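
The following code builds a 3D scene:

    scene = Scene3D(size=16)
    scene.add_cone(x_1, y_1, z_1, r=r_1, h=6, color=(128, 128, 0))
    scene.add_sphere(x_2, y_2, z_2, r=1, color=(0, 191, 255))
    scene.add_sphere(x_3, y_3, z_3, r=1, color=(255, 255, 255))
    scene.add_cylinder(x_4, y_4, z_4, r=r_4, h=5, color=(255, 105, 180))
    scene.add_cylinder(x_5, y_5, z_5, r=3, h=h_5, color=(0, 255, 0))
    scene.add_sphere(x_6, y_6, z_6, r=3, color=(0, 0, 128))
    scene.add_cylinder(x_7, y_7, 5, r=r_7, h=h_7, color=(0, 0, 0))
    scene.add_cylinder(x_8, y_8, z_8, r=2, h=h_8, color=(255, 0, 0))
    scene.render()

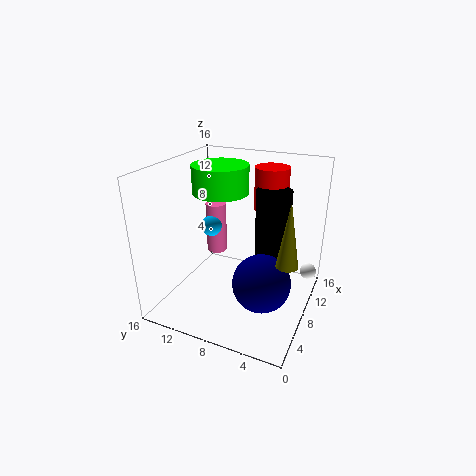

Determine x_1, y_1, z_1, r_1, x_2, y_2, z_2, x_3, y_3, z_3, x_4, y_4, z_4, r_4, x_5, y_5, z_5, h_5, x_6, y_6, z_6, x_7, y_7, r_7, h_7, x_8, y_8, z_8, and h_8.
x_1 = 3, y_1 = 1, z_1 = 9, r_1 = 1, x_2 = 4, y_2 = 9, z_2 = 11, x_3 = 14, y_3 = 1, z_3 = 2, x_4 = 5, y_4 = 9, z_4 = 8, r_4 = 1, x_5 = 8, y_5 = 10, z_5 = 13, h_5 = 3, x_6 = 5, y_6 = 4, z_6 = 5, x_7 = 11, y_7 = 5, r_7 = 2, h_7 = 8, x_8 = 13, y_8 = 6, z_8 = 10, h_8 = 5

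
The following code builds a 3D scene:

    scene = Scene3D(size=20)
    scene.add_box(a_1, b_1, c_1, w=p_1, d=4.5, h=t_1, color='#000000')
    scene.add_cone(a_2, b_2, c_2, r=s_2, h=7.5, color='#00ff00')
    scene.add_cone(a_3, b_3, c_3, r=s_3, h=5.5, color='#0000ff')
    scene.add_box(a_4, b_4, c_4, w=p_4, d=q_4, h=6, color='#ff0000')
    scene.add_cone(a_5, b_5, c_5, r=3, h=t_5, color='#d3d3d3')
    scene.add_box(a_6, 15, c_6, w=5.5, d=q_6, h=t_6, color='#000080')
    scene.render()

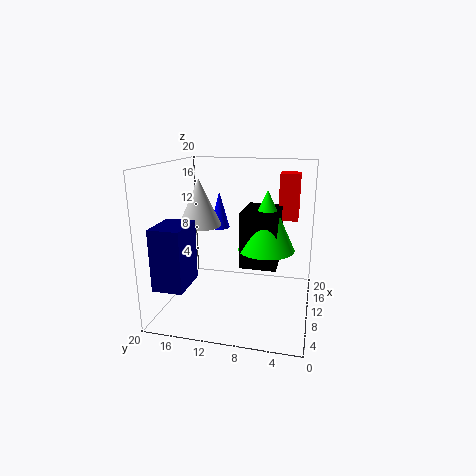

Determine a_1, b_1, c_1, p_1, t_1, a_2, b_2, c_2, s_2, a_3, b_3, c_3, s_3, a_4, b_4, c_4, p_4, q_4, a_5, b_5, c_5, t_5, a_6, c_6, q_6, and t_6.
a_1 = 4.5, b_1 = 4, c_1 = 8, p_1 = 6, t_1 = 7, a_2 = 6.5, b_2 = 5.5, c_2 = 10, s_2 = 3.5, a_3 = 14.5, b_3 = 14, c_3 = 10, s_3 = 1.5, a_4 = 9.5, b_4 = 2, c_4 = 13, p_4 = 3, q_4 = 2.5, a_5 = 10, b_5 = 15.5, c_5 = 11.5, t_5 = 6.5, a_6 = 1.5, c_6 = 5, q_6 = 4, t_6 = 8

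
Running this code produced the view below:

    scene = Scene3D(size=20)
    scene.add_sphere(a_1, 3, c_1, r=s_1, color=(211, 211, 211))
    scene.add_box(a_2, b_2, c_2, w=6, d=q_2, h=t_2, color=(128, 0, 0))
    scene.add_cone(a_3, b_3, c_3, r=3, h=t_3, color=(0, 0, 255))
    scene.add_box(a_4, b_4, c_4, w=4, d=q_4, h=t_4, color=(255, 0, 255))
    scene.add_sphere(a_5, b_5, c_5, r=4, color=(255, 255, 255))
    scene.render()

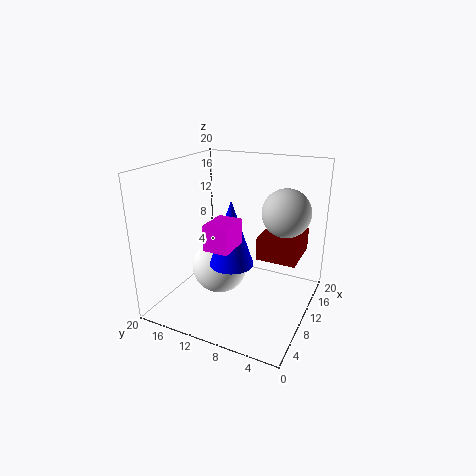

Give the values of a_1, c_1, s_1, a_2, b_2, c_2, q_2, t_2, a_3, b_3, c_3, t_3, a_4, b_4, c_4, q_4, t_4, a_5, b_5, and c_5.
a_1 = 9; c_1 = 15; s_1 = 3; a_2 = 7; b_2 = 1; c_2 = 9; q_2 = 5; t_2 = 3; a_3 = 8; b_3 = 10; c_3 = 7; t_3 = 9; a_4 = 1; b_4 = 7; c_4 = 12; q_4 = 3; t_4 = 3; a_5 = 10; b_5 = 13; c_5 = 5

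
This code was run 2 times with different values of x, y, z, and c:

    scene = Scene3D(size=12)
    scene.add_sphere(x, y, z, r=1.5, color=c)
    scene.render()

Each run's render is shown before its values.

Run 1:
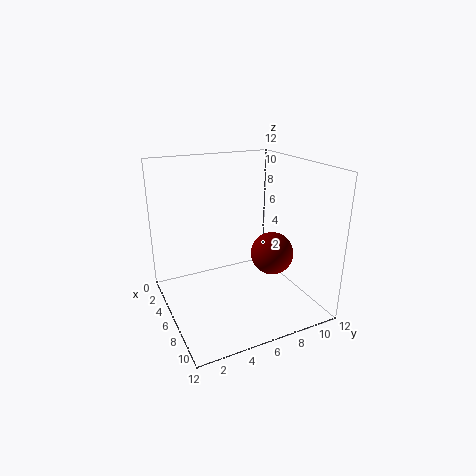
x = 10.5
y = 6.5
z = 6.5
c = 'maroon'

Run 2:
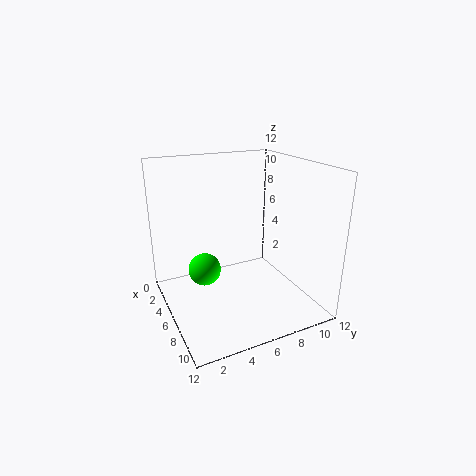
x = 3
y = 4
z = 2
c = 'lime'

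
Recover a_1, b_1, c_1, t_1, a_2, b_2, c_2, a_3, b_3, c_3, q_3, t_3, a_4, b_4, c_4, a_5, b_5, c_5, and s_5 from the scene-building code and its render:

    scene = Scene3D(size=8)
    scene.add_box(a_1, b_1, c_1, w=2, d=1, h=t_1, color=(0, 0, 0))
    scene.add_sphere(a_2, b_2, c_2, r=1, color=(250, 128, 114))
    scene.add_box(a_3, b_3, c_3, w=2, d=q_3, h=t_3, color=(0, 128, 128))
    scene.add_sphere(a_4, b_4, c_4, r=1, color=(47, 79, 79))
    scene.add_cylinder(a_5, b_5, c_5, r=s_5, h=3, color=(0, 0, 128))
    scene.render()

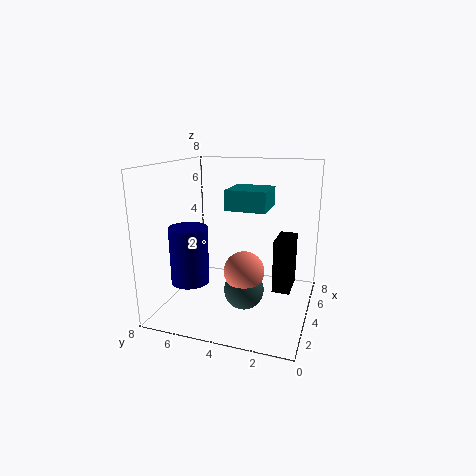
a_1 = 4; b_1 = 1; c_1 = 1; t_1 = 3; a_2 = 2; b_2 = 3; c_2 = 3; a_3 = 2; b_3 = 2; c_3 = 6; q_3 = 2; t_3 = 1; a_4 = 2; b_4 = 3; c_4 = 2; a_5 = 2; b_5 = 6; c_5 = 2; s_5 = 1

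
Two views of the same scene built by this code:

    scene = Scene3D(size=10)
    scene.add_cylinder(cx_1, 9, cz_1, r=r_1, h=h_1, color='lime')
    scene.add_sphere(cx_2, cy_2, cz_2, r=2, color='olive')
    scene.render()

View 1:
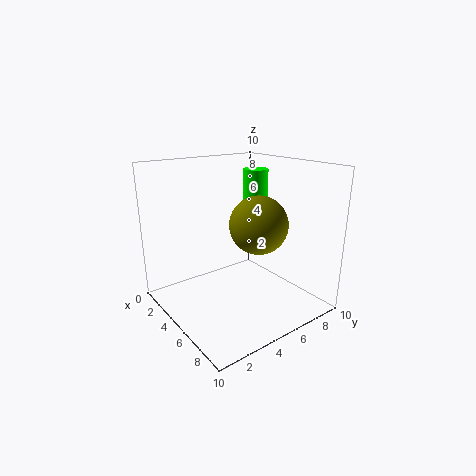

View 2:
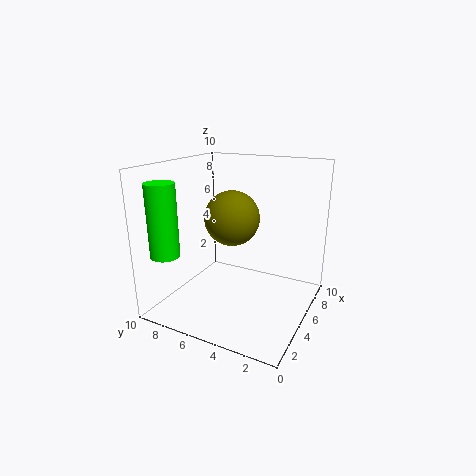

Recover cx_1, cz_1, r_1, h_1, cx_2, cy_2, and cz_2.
cx_1 = 2
cz_1 = 4
r_1 = 1
h_1 = 5
cx_2 = 6
cy_2 = 6
cz_2 = 6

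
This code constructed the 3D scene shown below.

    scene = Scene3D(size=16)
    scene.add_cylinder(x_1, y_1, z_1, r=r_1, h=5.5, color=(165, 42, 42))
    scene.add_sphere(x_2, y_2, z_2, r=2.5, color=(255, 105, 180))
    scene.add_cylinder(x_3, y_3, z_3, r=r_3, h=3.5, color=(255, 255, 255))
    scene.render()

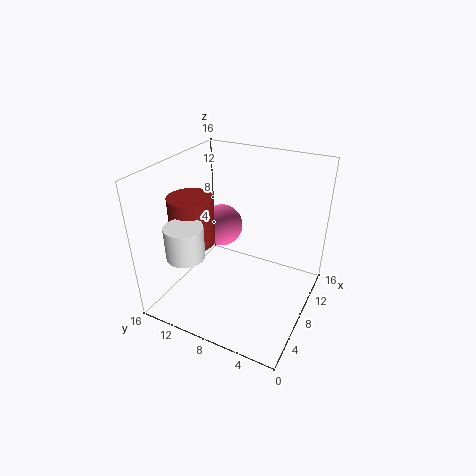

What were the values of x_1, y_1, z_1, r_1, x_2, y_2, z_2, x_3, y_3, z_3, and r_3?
x_1 = 6.5; y_1 = 13; z_1 = 7; r_1 = 2.5; x_2 = 10.5; y_2 = 11.5; z_2 = 7.5; x_3 = 3; y_3 = 11.5; z_3 = 7.5; r_3 = 2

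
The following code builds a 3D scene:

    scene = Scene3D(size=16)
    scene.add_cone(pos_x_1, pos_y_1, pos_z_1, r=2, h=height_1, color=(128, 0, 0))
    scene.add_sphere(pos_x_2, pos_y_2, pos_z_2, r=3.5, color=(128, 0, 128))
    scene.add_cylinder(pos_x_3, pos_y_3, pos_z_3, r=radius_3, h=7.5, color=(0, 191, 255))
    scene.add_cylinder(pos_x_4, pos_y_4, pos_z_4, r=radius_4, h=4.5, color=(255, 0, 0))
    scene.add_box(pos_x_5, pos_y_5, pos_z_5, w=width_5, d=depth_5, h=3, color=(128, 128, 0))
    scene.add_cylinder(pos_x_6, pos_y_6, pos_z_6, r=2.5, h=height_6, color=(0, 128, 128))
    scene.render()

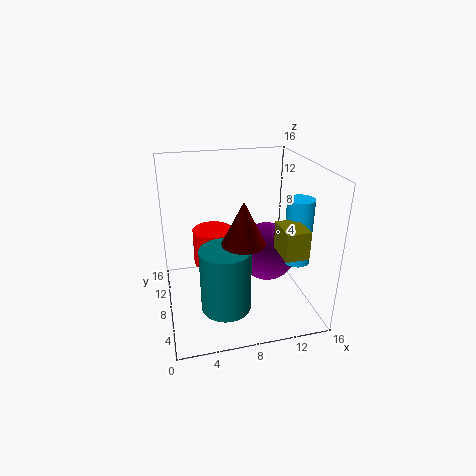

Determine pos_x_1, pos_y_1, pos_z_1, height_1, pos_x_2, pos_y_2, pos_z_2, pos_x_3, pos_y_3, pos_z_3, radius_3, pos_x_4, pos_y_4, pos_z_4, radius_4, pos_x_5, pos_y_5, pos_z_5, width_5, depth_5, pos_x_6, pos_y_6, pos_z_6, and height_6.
pos_x_1 = 7; pos_y_1 = 2; pos_z_1 = 10.5; height_1 = 4; pos_x_2 = 12; pos_y_2 = 9.5; pos_z_2 = 5; pos_x_3 = 14.5; pos_y_3 = 6.5; pos_z_3 = 5; radius_3 = 1.5; pos_x_4 = 6; pos_y_4 = 13; pos_z_4 = 2.5; radius_4 = 2.5; pos_x_5 = 11.5; pos_y_5 = 2.5; pos_z_5 = 7.5; width_5 = 2.5; depth_5 = 3.5; pos_x_6 = 5.5; pos_y_6 = 3; pos_z_6 = 3; height_6 = 6.5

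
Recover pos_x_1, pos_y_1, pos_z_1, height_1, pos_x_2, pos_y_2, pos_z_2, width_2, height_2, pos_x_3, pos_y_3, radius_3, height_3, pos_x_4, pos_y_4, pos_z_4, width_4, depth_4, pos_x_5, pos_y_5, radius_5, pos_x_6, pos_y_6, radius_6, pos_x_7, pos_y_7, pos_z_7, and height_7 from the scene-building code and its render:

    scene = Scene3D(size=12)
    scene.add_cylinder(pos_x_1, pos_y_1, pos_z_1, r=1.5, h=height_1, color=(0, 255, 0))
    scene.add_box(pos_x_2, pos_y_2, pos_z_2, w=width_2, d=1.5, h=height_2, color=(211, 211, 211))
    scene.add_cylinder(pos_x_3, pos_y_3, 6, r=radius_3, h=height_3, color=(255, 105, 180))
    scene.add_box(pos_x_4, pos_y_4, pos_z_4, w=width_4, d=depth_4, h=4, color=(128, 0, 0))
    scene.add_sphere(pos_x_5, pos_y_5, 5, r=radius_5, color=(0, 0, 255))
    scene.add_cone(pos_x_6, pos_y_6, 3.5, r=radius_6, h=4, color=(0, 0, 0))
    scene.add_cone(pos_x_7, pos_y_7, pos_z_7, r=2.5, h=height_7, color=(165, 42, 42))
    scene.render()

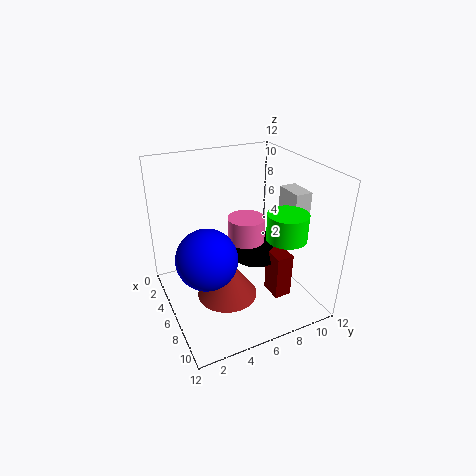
pos_x_1 = 10, pos_y_1 = 8, pos_z_1 = 7.5, height_1 = 2, pos_x_2 = 5, pos_y_2 = 10.5, pos_z_2 = 5.5, width_2 = 2.5, height_2 = 4, pos_x_3 = 6.5, pos_y_3 = 6.5, radius_3 = 1.5, height_3 = 2, pos_x_4 = 6.5, pos_y_4 = 8.5, pos_z_4 = 0.5, width_4 = 2, depth_4 = 1.5, pos_x_5 = 6.5, pos_y_5 = 3, radius_5 = 2.5, pos_x_6 = 5.5, pos_y_6 = 8, radius_6 = 2, pos_x_7 = 7, pos_y_7 = 4.5, pos_z_7 = 1.5, height_7 = 3.5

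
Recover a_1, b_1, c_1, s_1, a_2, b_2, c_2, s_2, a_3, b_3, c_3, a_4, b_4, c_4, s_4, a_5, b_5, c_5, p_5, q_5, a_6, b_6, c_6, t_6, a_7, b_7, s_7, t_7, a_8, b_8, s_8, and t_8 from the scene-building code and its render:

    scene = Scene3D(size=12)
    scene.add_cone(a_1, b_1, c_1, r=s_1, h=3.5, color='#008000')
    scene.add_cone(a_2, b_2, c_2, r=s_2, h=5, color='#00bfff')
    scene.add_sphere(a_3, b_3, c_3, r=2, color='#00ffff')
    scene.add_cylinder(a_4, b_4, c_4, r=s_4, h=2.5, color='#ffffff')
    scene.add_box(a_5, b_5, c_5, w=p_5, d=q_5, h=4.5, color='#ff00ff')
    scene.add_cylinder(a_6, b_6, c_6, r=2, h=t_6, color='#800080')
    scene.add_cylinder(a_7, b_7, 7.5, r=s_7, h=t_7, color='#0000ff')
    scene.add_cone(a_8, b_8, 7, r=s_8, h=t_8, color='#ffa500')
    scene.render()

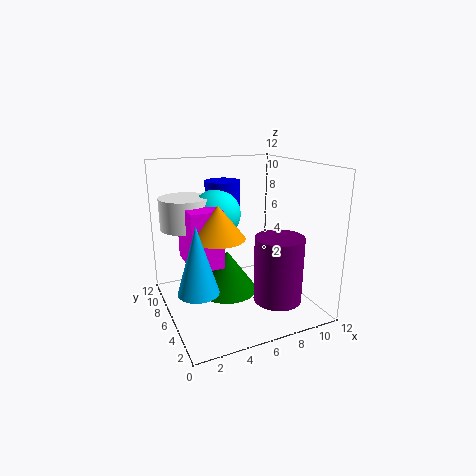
a_1 = 5, b_1 = 6, c_1 = 1.5, s_1 = 2.5, a_2 = 1.5, b_2 = 3, c_2 = 3.5, s_2 = 1.5, a_3 = 4.5, b_3 = 7, c_3 = 8, a_4 = 2, b_4 = 7.5, c_4 = 7, s_4 = 2, a_5 = 1.5, b_5 = 4, c_5 = 4.5, p_5 = 2.5, q_5 = 4, a_6 = 8.5, b_6 = 3.5, c_6 = 1, t_6 = 5.5, a_7 = 5.5, b_7 = 8, s_7 = 1.5, t_7 = 3, a_8 = 3.5, b_8 = 4, s_8 = 2, t_8 = 2.5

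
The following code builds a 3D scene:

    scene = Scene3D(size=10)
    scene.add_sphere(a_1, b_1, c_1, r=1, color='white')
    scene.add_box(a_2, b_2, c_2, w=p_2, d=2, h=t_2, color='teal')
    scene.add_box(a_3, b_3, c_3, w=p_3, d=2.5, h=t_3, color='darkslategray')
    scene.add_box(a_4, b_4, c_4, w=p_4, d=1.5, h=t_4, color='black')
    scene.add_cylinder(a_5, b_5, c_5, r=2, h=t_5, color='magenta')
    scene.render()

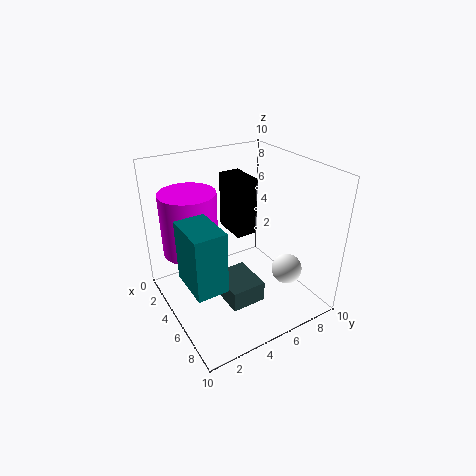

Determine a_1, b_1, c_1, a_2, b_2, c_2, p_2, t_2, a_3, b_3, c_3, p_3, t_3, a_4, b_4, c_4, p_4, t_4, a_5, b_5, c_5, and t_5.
a_1 = 8
b_1 = 7
c_1 = 3.5
a_2 = 5
b_2 = 0.5
c_2 = 3.5
p_2 = 3
t_2 = 4
a_3 = 4
b_3 = 3.5
c_3 = 0.5
p_3 = 3
t_3 = 1.5
a_4 = 2.5
b_4 = 5
c_4 = 5
p_4 = 2.5
t_4 = 4
a_5 = 2.5
b_5 = 2.5
c_5 = 3.5
t_5 = 4.5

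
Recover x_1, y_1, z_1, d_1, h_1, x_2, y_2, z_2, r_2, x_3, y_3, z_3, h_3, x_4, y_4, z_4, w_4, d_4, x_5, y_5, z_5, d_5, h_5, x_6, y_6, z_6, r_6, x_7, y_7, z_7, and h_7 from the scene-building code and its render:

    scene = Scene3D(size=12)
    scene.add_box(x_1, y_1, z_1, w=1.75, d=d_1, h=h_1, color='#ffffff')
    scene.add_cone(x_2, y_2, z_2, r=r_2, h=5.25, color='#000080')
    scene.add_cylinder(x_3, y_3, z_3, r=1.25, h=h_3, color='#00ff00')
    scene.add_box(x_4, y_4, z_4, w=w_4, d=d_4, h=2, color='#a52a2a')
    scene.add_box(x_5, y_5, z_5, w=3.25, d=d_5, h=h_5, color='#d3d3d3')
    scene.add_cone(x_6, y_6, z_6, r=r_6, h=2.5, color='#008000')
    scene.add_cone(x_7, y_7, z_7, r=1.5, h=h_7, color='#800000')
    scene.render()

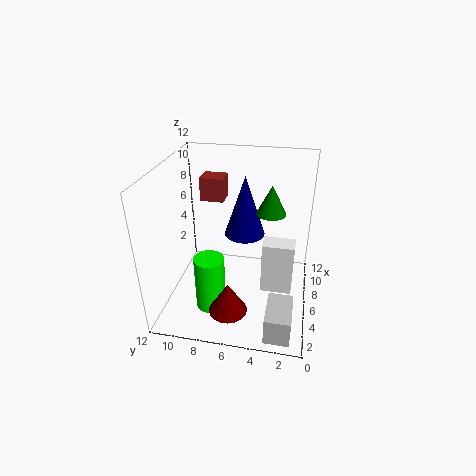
x_1 = 6.25
y_1 = 1.25
z_1 = 0.5
d_1 = 2.75
h_1 = 4.75
x_2 = 7.75
y_2 = 5.75
z_2 = 5.5
r_2 = 1.75
x_3 = 4
y_3 = 8
z_3 = 0.25
h_3 = 4.75
x_4 = 7.25
y_4 = 7.5
z_4 = 8.5
w_4 = 1.75
d_4 = 2
x_5 = 0.5
y_5 = 1
z_5 = 0.25
d_5 = 2
h_5 = 2.25
x_6 = 7.5
y_6 = 3.5
z_6 = 7.75
r_6 = 1.25
x_7 = 2
y_7 = 6
z_7 = 1.75
h_7 = 2.5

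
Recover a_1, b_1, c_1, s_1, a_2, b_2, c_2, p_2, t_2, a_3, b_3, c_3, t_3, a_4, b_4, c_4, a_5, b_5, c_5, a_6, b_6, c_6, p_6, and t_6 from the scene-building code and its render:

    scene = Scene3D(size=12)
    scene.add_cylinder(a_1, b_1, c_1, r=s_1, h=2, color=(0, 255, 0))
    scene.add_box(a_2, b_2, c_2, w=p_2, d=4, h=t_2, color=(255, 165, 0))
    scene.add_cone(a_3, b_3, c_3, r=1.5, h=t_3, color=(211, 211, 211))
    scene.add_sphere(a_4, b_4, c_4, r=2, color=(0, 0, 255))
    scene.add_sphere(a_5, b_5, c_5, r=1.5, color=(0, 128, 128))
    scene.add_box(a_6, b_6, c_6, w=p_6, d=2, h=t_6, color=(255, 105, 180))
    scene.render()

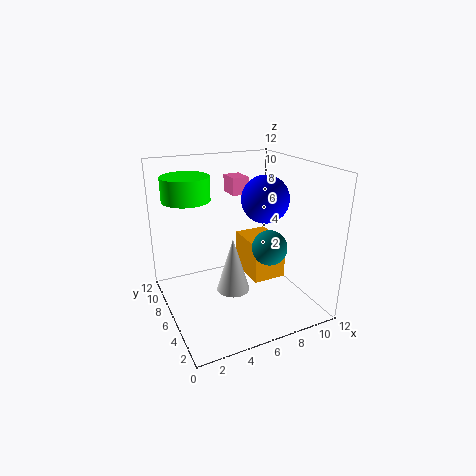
a_1 = 2.5
b_1 = 8.5
c_1 = 9
s_1 = 2
a_2 = 7.5
b_2 = 5.5
c_2 = 1.5
p_2 = 3
t_2 = 3.5
a_3 = 6
b_3 = 7
c_3 = 0.5
t_3 = 5
a_4 = 8.5
b_4 = 6
c_4 = 9
a_5 = 8.5
b_5 = 5
c_5 = 5
a_6 = 6.5
b_6 = 8
c_6 = 9
p_6 = 1.5
t_6 = 1.5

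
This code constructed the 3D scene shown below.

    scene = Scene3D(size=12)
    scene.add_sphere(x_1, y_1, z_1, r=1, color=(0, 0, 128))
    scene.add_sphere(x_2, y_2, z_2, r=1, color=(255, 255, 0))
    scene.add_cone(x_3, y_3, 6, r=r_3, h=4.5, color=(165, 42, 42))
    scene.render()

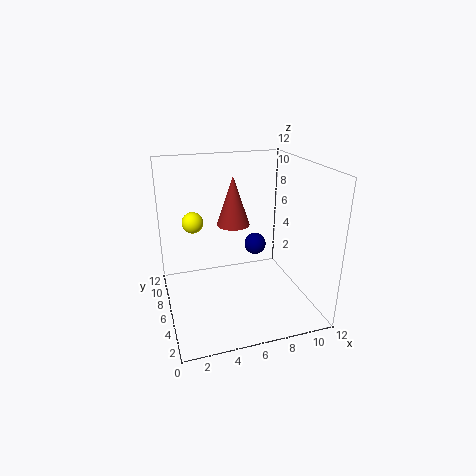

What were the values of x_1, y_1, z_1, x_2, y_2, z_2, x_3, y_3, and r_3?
x_1 = 8.5; y_1 = 8.5; z_1 = 4; x_2 = 3; y_2 = 10.5; z_2 = 6; x_3 = 6.5; y_3 = 9; r_3 = 1.5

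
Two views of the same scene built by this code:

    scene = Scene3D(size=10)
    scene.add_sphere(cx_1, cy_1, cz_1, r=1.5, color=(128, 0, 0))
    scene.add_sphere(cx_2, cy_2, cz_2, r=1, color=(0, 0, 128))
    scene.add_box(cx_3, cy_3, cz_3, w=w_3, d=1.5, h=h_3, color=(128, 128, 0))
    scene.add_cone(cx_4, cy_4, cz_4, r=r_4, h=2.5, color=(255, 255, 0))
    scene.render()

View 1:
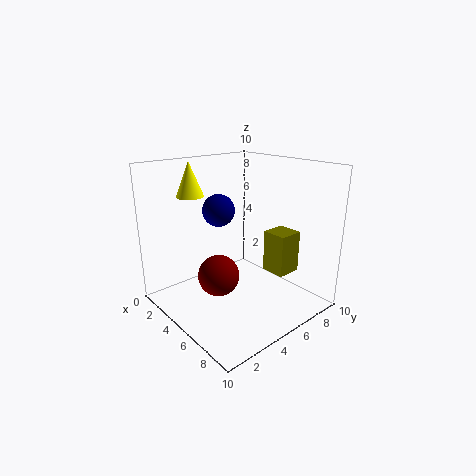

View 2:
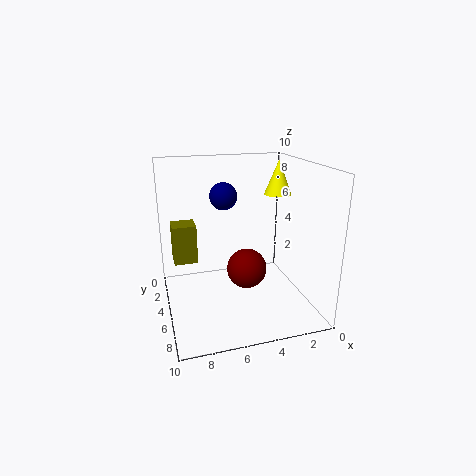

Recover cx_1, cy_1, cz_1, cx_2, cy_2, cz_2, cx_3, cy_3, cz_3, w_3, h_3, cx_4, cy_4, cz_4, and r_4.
cx_1 = 4; cy_1 = 4; cz_1 = 2; cx_2 = 5.5; cy_2 = 3; cz_2 = 7.5; cx_3 = 8; cy_3 = 4.5; cz_3 = 4; w_3 = 1.5; h_3 = 2.5; cx_4 = 1.5; cy_4 = 3.5; cz_4 = 7.5; r_4 = 1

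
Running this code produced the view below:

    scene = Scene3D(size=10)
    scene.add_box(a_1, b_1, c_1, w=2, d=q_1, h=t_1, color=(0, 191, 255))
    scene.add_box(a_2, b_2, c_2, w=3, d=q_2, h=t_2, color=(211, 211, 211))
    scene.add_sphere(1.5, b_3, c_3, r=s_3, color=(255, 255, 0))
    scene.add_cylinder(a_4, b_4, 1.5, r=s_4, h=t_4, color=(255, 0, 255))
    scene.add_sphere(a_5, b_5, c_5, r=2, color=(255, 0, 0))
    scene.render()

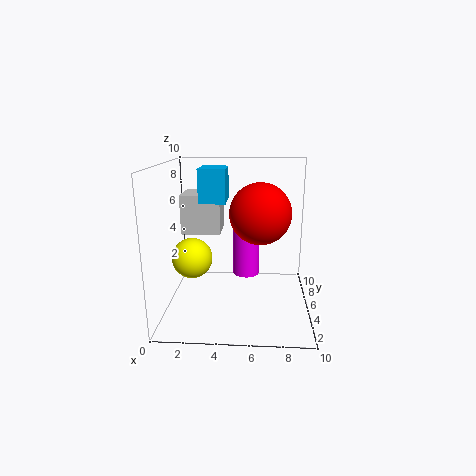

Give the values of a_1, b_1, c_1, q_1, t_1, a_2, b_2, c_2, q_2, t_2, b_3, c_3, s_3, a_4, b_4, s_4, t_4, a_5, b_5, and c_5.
a_1 = 2
b_1 = 6.5
c_1 = 7
q_1 = 2.5
t_1 = 2.5
a_2 = 0.5
b_2 = 7
c_2 = 4.5
q_2 = 3
t_2 = 3
b_3 = 6
c_3 = 3
s_3 = 1.5
a_4 = 5.5
b_4 = 7
s_4 = 1
t_4 = 4.5
a_5 = 6.5
b_5 = 4
c_5 = 7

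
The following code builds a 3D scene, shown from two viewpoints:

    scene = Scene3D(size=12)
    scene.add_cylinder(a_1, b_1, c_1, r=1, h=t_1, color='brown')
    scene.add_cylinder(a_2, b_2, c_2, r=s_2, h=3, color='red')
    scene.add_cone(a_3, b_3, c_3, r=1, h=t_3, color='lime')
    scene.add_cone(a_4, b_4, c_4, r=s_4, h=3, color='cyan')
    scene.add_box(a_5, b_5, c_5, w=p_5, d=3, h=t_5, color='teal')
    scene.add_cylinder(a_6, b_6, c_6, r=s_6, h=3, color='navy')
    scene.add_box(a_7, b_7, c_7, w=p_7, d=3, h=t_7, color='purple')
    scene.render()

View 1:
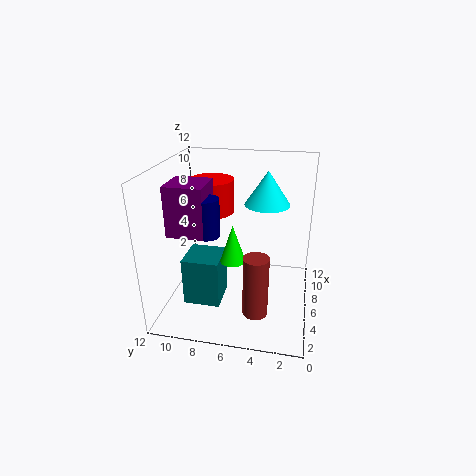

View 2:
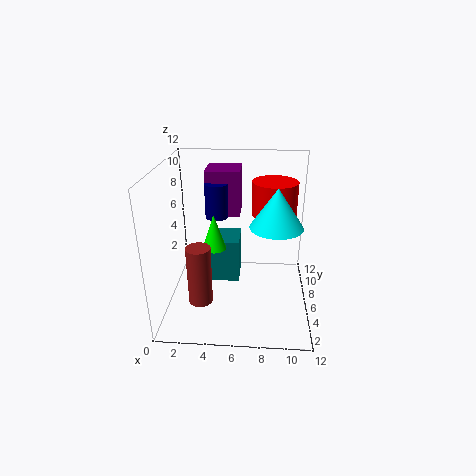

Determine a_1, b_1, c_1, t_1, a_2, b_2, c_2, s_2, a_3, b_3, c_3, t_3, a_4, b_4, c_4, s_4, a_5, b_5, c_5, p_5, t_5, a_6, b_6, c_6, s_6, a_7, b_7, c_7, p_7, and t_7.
a_1 = 3; b_1 = 4; c_1 = 1; t_1 = 5; a_2 = 9; b_2 = 9; c_2 = 7; s_2 = 2; a_3 = 4; b_3 = 6; c_3 = 5; t_3 = 3; a_4 = 9; b_4 = 4; c_4 = 8; s_4 = 2; a_5 = 3; b_5 = 7; c_5 = 1; p_5 = 3; t_5 = 4; a_6 = 4; b_6 = 8; c_6 = 7; s_6 = 1; a_7 = 3; b_7 = 8; c_7 = 7; p_7 = 3; t_7 = 4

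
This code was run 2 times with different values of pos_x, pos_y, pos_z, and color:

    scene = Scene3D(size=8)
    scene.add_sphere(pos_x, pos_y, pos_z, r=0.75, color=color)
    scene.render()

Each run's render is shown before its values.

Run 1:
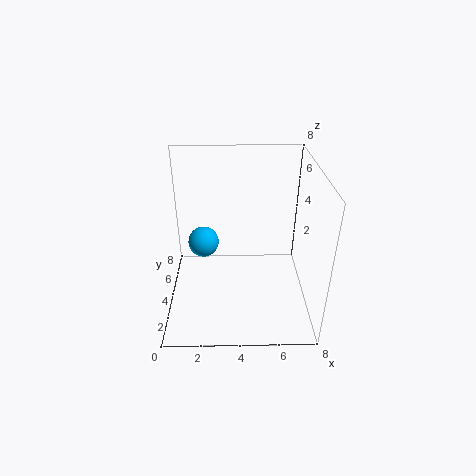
pos_x = 2.25; pos_y = 2.5; pos_z = 4.75; color = 'deepskyblue'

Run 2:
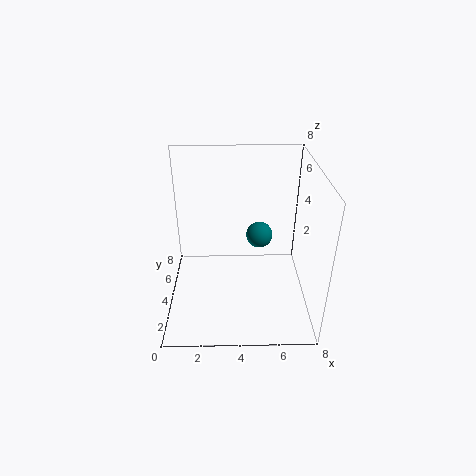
pos_x = 5.25; pos_y = 4.75; pos_z = 3.75; color = 'teal'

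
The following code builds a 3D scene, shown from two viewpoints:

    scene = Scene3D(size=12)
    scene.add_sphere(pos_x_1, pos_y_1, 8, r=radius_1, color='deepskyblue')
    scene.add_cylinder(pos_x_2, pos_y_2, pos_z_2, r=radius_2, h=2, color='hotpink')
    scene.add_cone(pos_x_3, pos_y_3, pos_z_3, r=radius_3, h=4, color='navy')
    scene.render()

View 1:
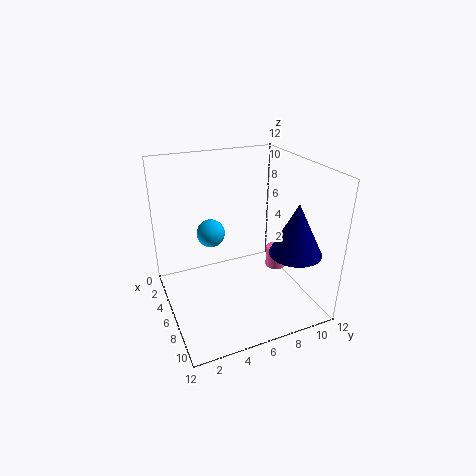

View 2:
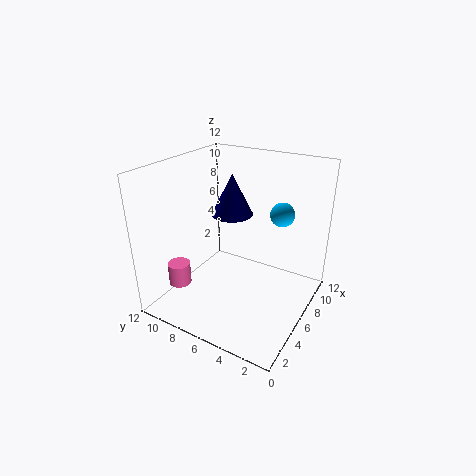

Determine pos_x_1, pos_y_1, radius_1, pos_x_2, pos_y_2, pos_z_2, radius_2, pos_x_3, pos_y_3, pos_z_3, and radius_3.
pos_x_1 = 8; pos_y_1 = 3; radius_1 = 1; pos_x_2 = 4; pos_y_2 = 11; pos_z_2 = 1; radius_2 = 1; pos_x_3 = 10; pos_y_3 = 9; pos_z_3 = 6; radius_3 = 2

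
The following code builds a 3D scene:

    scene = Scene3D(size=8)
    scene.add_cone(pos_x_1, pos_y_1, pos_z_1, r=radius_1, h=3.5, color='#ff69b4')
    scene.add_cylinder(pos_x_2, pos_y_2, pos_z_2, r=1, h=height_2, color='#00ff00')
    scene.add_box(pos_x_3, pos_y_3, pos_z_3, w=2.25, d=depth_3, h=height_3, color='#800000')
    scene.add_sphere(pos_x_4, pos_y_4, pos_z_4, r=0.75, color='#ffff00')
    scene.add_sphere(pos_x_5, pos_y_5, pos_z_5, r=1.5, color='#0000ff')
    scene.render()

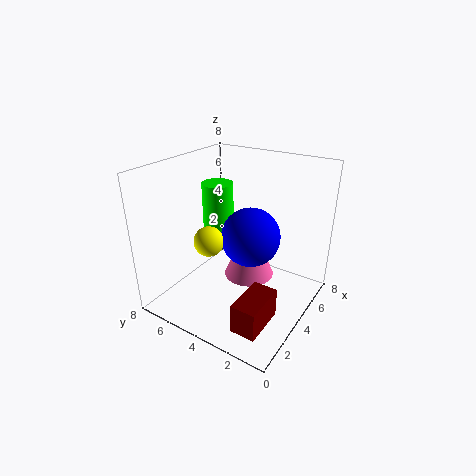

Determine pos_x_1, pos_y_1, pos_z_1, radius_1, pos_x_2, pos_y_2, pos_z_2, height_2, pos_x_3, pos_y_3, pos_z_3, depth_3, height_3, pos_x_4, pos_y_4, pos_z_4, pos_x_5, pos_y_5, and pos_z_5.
pos_x_1 = 5.25; pos_y_1 = 4; pos_z_1 = 1; radius_1 = 1.5; pos_x_2 = 6.25; pos_y_2 = 7; pos_z_2 = 2; height_2 = 4; pos_x_3 = 0.25; pos_y_3 = 0.75; pos_z_3 = 1.25; depth_3 = 1.25; height_3 = 1.5; pos_x_4 = 1.75; pos_y_4 = 4.25; pos_z_4 = 4.75; pos_x_5 = 3.25; pos_y_5 = 2.75; pos_z_5 = 4.75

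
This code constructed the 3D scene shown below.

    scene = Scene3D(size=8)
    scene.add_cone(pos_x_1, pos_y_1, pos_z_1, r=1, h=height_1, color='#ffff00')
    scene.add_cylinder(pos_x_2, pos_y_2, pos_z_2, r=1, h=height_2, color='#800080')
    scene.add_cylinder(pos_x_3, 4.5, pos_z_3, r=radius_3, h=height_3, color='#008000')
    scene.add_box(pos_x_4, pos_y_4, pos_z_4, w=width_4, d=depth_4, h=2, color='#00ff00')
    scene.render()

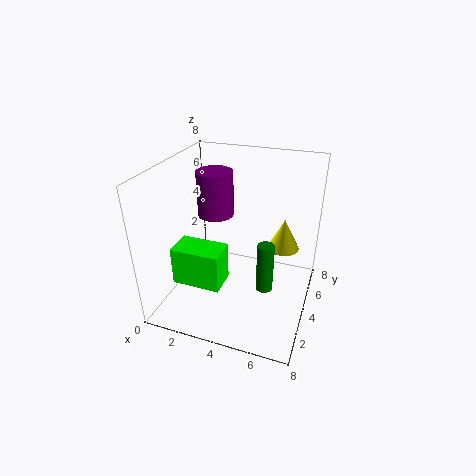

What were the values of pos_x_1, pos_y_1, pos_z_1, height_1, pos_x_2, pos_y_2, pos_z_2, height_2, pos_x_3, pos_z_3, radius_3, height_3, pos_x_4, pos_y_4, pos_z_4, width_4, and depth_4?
pos_x_1 = 6, pos_y_1 = 7, pos_z_1 = 2, height_1 = 2, pos_x_2 = 2.5, pos_y_2 = 4.5, pos_z_2 = 5, height_2 = 2.5, pos_x_3 = 5.5, pos_z_3 = 0.5, radius_3 = 0.5, height_3 = 3, pos_x_4 = 1.5, pos_y_4 = 1, pos_z_4 = 2.5, width_4 = 2.5, depth_4 = 1.5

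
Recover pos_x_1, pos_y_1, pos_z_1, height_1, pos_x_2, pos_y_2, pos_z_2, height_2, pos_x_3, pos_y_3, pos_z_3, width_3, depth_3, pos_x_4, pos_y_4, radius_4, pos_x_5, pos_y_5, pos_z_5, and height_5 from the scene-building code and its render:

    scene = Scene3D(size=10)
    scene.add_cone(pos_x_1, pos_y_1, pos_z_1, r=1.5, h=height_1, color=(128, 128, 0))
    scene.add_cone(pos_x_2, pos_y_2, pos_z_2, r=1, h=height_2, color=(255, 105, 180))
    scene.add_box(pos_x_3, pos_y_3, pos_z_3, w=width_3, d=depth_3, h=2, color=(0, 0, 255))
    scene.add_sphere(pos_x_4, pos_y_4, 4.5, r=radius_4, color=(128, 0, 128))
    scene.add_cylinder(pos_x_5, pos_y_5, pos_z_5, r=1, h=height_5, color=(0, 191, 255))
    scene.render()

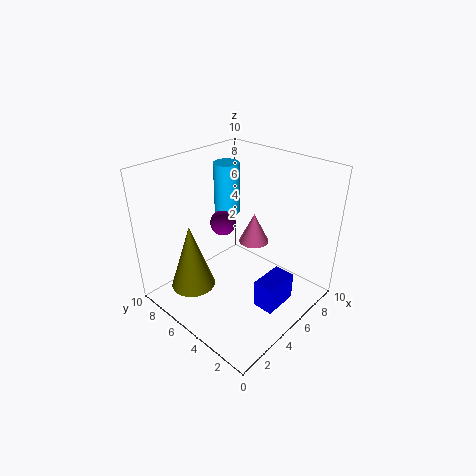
pos_x_1 = 2; pos_y_1 = 6.5; pos_z_1 = 2; height_1 = 4.5; pos_x_2 = 5.5; pos_y_2 = 4; pos_z_2 = 5; height_2 = 2; pos_x_3 = 4.5; pos_y_3 = 1.5; pos_z_3 = 0.5; width_3 = 2.5; depth_3 = 1.5; pos_x_4 = 6.5; pos_y_4 = 8; radius_4 = 1; pos_x_5 = 7.5; pos_y_5 = 8.5; pos_z_5 = 5; height_5 = 4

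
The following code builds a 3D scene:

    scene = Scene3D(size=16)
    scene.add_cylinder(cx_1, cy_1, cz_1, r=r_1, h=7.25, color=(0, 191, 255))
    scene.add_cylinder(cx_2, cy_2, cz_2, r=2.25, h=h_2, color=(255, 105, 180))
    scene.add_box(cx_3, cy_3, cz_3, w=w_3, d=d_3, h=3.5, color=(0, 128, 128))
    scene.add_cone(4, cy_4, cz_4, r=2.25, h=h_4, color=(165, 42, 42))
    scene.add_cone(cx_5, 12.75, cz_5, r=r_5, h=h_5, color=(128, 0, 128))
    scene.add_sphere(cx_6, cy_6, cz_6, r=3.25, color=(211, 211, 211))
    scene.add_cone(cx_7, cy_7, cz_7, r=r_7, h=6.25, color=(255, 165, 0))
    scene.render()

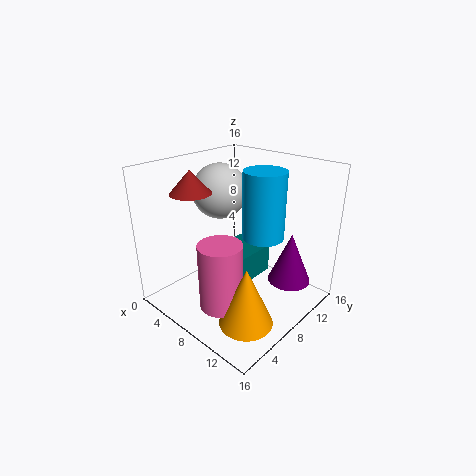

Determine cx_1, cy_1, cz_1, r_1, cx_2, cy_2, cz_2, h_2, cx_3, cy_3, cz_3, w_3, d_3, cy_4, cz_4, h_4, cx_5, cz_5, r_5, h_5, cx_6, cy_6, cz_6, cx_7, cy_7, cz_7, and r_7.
cx_1 = 10.5
cy_1 = 9.25
cz_1 = 8.5
r_1 = 2.25
cx_2 = 9.75
cy_2 = 3.5
cz_2 = 2.5
h_2 = 7
cx_3 = 3.75
cy_3 = 8
cz_3 = 1.75
w_3 = 4.75
d_3 = 5.25
cy_4 = 5
cz_4 = 13
h_4 = 2.5
cx_5 = 12
cz_5 = 2
r_5 = 2.5
h_5 = 6
cx_6 = 3.5
cy_6 = 9.75
cz_6 = 12
cx_7 = 12.75
cy_7 = 4
cz_7 = 1.5
r_7 = 2.75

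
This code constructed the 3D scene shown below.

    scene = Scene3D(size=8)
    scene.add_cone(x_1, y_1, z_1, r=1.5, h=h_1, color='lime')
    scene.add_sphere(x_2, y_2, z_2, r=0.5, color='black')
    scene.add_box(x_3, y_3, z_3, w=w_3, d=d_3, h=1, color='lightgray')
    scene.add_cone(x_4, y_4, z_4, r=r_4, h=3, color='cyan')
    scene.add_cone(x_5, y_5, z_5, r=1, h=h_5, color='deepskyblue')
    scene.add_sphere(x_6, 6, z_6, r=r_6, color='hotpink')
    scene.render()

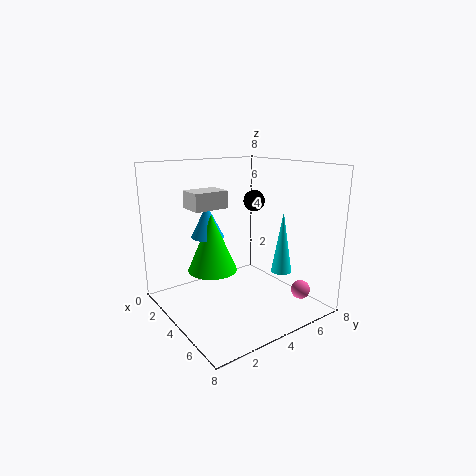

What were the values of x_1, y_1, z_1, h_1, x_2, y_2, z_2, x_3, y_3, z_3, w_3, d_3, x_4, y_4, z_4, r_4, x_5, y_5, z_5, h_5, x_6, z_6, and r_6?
x_1 = 2; y_1 = 3.5; z_1 = 1.5; h_1 = 3.5; x_2 = 6; y_2 = 3.5; z_2 = 6.5; x_3 = 1.5; y_3 = 2; z_3 = 5.5; w_3 = 1.5; d_3 = 2; x_4 = 7; y_4 = 4.5; z_4 = 3; r_4 = 0.5; x_5 = 1.5; y_5 = 3.5; z_5 = 3.5; h_5 = 2; x_6 = 7; z_6 = 1.5; r_6 = 0.5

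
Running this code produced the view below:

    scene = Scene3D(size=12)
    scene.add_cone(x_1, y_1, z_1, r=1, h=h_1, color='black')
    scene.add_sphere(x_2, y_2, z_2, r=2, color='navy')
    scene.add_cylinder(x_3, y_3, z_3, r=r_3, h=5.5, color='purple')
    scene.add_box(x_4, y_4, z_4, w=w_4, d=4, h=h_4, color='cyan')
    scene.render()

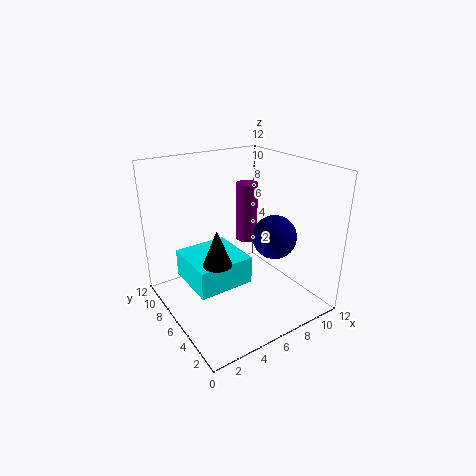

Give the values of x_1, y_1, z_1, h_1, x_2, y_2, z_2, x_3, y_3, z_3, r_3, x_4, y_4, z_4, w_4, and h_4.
x_1 = 2
y_1 = 2.5
z_1 = 6.5
h_1 = 2.5
x_2 = 10
y_2 = 6
z_2 = 5
x_3 = 9
y_3 = 9
z_3 = 4
r_3 = 1
x_4 = 0.5
y_4 = 2
z_4 = 4.5
w_4 = 4
h_4 = 2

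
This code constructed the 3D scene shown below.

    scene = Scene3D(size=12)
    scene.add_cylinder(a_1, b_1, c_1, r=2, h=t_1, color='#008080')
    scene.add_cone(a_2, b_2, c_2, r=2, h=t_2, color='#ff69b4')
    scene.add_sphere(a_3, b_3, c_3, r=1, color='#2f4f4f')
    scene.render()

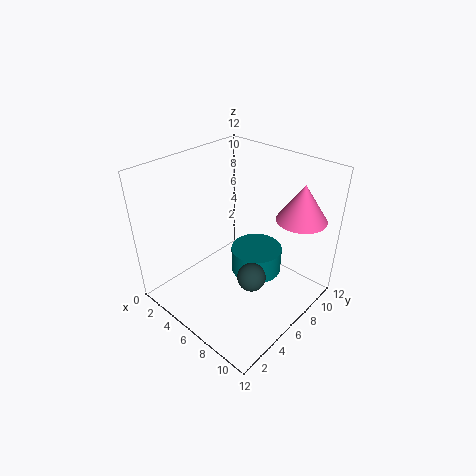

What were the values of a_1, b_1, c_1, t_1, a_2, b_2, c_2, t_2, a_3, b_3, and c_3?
a_1 = 8
b_1 = 6
c_1 = 4
t_1 = 2
a_2 = 10
b_2 = 9
c_2 = 8
t_2 = 3
a_3 = 10
b_3 = 3
c_3 = 6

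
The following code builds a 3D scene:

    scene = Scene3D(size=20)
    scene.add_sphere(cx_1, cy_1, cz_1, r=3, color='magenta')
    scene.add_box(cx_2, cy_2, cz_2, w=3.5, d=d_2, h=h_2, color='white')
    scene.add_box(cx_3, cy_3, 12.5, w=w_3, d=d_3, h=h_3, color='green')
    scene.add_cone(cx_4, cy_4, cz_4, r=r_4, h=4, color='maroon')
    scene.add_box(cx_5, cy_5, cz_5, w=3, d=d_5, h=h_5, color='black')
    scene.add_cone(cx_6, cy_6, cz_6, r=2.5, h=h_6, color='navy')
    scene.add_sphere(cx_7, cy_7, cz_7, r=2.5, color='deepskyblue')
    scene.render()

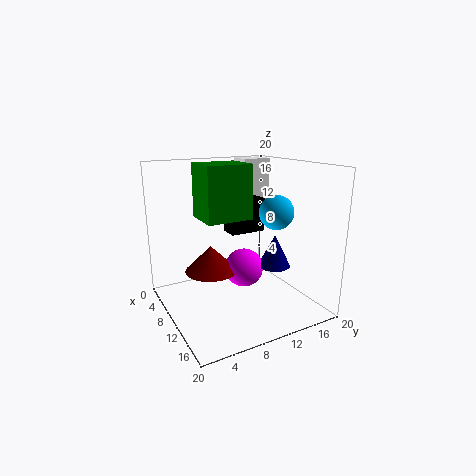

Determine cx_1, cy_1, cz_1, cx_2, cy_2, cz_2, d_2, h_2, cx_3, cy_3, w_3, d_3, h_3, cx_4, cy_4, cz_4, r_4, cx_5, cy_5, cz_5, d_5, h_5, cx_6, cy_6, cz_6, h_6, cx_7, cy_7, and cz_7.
cx_1 = 6.5, cy_1 = 13, cz_1 = 3.5, cx_2 = 0.5, cy_2 = 14.5, cz_2 = 11.5, d_2 = 4.5, h_2 = 8.5, cx_3 = 5, cy_3 = 5.5, w_3 = 5.5, d_3 = 6.5, h_3 = 7.5, cx_4 = 5, cy_4 = 8, cz_4 = 3.5, r_4 = 4, cx_5 = 4.5, cy_5 = 10.5, cz_5 = 9.5, d_5 = 5.5, h_5 = 5, cx_6 = 9, cy_6 = 17, cz_6 = 4, h_6 = 5, cx_7 = 10.5, cy_7 = 16, cz_7 = 13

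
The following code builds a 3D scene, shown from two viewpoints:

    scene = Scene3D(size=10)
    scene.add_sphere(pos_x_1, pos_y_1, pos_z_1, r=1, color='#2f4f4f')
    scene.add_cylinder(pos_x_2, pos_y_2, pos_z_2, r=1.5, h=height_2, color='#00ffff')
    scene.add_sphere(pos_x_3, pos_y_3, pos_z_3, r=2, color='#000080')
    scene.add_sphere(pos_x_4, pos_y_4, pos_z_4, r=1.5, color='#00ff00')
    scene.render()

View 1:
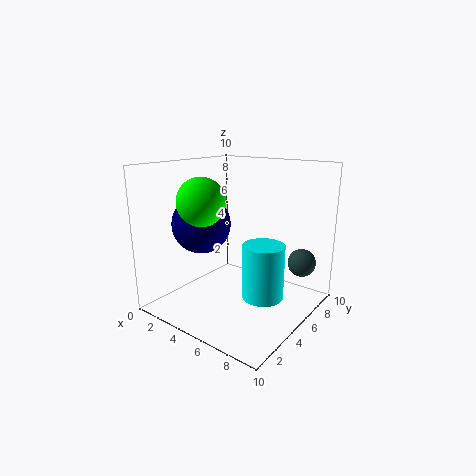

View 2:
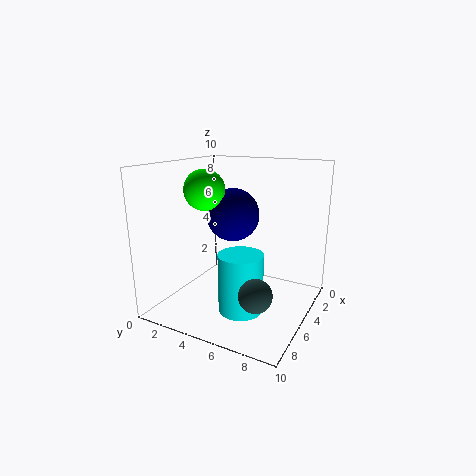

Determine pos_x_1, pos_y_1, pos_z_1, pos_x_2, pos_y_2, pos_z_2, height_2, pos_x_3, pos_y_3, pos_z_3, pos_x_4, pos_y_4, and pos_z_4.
pos_x_1 = 8.5; pos_y_1 = 8; pos_z_1 = 3; pos_x_2 = 6.5; pos_y_2 = 6; pos_z_2 = 0.5; height_2 = 4; pos_x_3 = 3; pos_y_3 = 3.5; pos_z_3 = 6; pos_x_4 = 4.5; pos_y_4 = 2; pos_z_4 = 8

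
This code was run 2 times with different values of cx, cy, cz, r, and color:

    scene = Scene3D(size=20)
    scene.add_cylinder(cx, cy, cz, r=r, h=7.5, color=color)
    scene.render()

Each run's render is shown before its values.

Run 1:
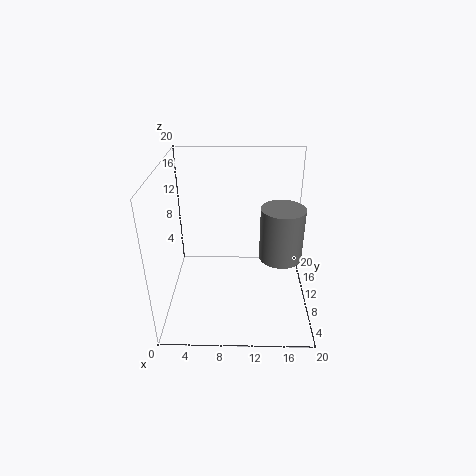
cx = 16; cy = 10; cz = 7; r = 3; color = 'gray'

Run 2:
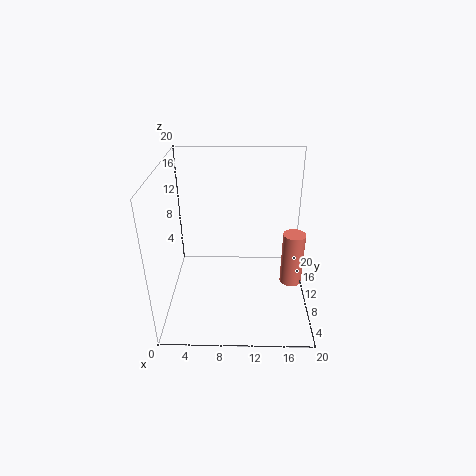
cx = 17.5; cy = 8.5; cz = 4; r = 1.5; color = 'salmon'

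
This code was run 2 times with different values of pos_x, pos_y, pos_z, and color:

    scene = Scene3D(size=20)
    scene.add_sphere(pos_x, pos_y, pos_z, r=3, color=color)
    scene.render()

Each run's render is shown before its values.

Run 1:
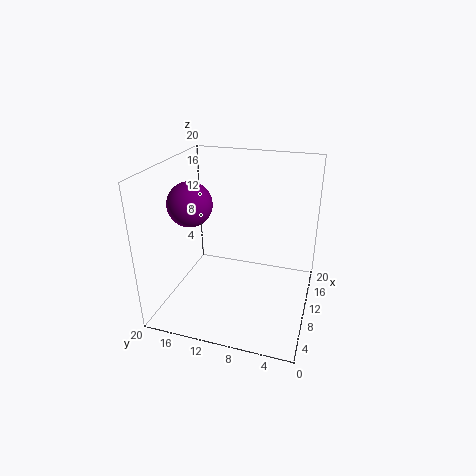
pos_x = 8
pos_y = 16
pos_z = 15
color = 'purple'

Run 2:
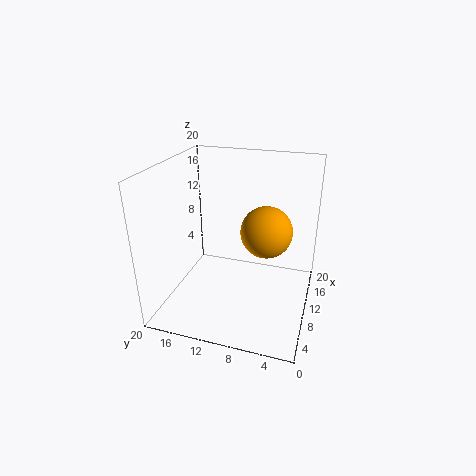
pos_x = 5
pos_y = 5
pos_z = 14
color = 'orange'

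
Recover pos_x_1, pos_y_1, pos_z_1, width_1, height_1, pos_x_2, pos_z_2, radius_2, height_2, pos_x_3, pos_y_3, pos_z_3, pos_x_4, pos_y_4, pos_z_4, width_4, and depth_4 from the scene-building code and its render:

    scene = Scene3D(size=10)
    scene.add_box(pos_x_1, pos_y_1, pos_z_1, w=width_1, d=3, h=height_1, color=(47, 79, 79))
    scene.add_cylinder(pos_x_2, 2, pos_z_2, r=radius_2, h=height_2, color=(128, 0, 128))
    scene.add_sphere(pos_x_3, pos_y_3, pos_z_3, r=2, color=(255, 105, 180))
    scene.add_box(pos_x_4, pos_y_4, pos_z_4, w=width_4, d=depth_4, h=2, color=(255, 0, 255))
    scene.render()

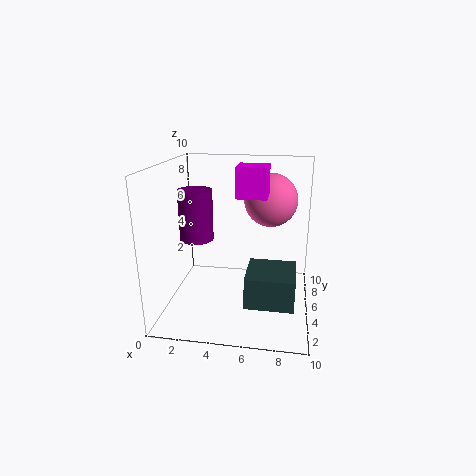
pos_x_1 = 6, pos_y_1 = 1, pos_z_1 = 2, width_1 = 3, height_1 = 2, pos_x_2 = 3, pos_z_2 = 6, radius_2 = 1, height_2 = 3, pos_x_3 = 7, pos_y_3 = 8, pos_z_3 = 7, pos_x_4 = 5, pos_y_4 = 4, pos_z_4 = 8, width_4 = 2, depth_4 = 2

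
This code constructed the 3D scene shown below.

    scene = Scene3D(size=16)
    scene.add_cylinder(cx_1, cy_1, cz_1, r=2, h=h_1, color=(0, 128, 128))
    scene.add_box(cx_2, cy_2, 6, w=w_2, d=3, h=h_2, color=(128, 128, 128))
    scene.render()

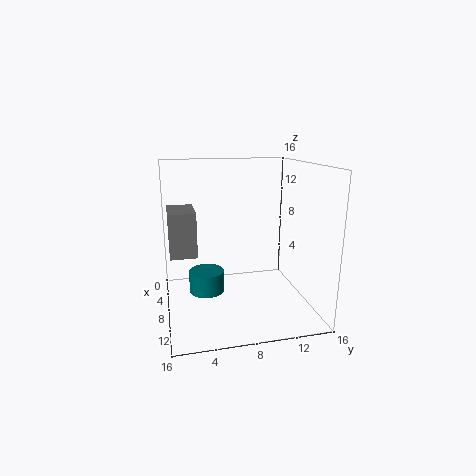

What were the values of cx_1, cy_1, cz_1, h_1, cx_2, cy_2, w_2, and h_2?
cx_1 = 7, cy_1 = 4.5, cz_1 = 1.5, h_1 = 2.5, cx_2 = 3, cy_2 = 0.5, w_2 = 5, h_2 = 5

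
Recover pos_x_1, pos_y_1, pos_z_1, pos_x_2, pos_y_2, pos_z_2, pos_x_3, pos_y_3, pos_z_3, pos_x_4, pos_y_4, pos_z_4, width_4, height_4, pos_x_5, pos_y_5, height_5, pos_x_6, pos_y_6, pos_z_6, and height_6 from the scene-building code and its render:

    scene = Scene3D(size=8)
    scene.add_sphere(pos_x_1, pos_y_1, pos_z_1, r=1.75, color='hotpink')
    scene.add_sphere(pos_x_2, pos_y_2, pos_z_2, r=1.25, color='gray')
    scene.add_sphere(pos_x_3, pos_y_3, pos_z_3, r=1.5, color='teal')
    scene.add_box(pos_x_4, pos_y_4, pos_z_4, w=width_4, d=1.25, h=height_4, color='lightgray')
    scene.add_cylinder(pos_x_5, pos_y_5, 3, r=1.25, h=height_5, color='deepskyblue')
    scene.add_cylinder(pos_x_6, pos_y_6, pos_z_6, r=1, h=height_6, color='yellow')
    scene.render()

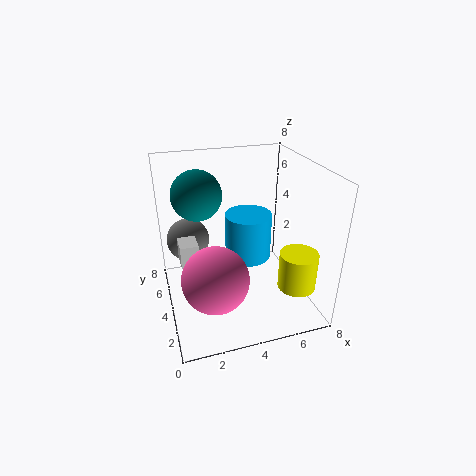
pos_x_1 = 2.25, pos_y_1 = 2.25, pos_z_1 = 2.75, pos_x_2 = 1.5, pos_y_2 = 6, pos_z_2 = 3.25, pos_x_3 = 2.25, pos_y_3 = 6.5, pos_z_3 = 5.75, pos_x_4 = 0.75, pos_y_4 = 3.75, pos_z_4 = 2.75, width_4 = 1, height_4 = 1.25, pos_x_5 = 4.5, pos_y_5 = 3.75, height_5 = 2.5, pos_x_6 = 6.5, pos_y_6 = 1.5, pos_z_6 = 2, height_6 = 2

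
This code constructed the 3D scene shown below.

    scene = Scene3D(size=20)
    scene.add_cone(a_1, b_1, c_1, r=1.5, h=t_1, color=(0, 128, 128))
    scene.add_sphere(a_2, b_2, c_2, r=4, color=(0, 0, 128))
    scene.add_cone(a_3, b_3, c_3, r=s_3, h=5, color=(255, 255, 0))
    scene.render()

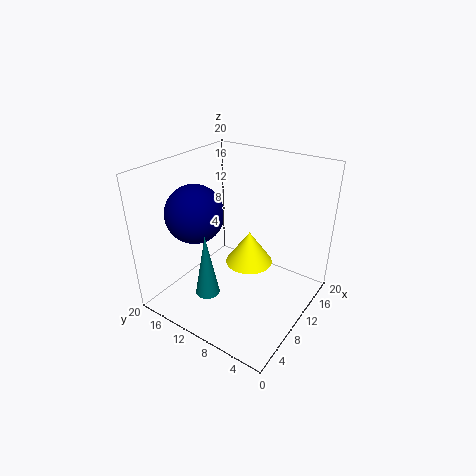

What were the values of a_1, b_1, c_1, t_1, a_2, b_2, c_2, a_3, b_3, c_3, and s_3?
a_1 = 2.5, b_1 = 9.5, c_1 = 6, t_1 = 8, a_2 = 7, b_2 = 15, c_2 = 13.5, a_3 = 13, b_3 = 10, c_3 = 4.5, s_3 = 3.5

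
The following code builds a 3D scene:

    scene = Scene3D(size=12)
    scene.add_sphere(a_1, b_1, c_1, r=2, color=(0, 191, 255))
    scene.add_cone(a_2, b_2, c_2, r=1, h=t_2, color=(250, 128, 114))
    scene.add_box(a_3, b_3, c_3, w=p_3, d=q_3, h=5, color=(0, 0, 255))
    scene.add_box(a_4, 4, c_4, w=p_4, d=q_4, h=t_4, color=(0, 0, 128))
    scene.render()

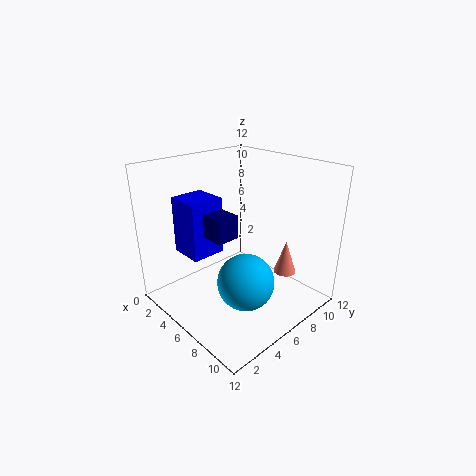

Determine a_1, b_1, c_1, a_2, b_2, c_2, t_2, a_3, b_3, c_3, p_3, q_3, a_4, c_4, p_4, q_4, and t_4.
a_1 = 10; b_1 = 3; c_1 = 5; a_2 = 8; b_2 = 10; c_2 = 2; t_2 = 3; a_3 = 1; b_3 = 3; c_3 = 4; p_3 = 3; q_3 = 3; a_4 = 3; c_4 = 6; p_4 = 3; q_4 = 2; t_4 = 2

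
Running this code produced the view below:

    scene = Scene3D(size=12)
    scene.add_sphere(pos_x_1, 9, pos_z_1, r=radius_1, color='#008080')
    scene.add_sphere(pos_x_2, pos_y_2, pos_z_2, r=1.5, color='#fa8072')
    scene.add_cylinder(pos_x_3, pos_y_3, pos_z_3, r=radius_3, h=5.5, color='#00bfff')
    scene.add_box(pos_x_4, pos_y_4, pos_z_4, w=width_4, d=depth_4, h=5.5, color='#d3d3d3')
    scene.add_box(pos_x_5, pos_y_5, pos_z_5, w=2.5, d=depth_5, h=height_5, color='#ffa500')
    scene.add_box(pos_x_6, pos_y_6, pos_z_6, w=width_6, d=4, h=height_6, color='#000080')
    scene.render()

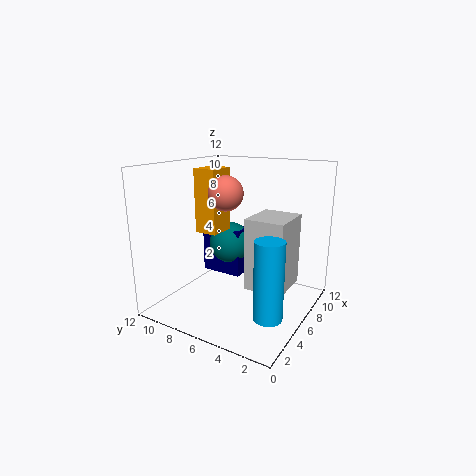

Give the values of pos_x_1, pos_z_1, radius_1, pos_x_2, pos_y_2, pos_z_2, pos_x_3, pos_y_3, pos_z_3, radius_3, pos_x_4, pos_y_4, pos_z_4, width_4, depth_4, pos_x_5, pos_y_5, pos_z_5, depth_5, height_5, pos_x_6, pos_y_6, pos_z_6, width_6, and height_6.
pos_x_1 = 9.5
pos_z_1 = 4
radius_1 = 2
pos_x_2 = 6.5
pos_y_2 = 7.5
pos_z_2 = 9.5
pos_x_3 = 1.5
pos_y_3 = 1
pos_z_3 = 2.5
radius_3 = 1
pos_x_4 = 3.5
pos_y_4 = 1
pos_z_4 = 3
width_4 = 3.5
depth_4 = 3
pos_x_5 = 5.5
pos_y_5 = 8
pos_z_5 = 6
depth_5 = 2
height_5 = 5.5
pos_x_6 = 8.5
pos_y_6 = 7.5
pos_z_6 = 1
width_6 = 2
height_6 = 4.5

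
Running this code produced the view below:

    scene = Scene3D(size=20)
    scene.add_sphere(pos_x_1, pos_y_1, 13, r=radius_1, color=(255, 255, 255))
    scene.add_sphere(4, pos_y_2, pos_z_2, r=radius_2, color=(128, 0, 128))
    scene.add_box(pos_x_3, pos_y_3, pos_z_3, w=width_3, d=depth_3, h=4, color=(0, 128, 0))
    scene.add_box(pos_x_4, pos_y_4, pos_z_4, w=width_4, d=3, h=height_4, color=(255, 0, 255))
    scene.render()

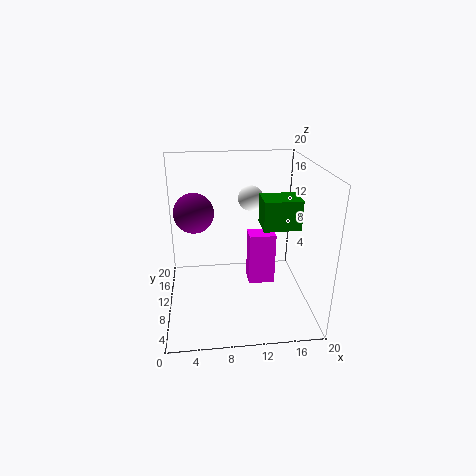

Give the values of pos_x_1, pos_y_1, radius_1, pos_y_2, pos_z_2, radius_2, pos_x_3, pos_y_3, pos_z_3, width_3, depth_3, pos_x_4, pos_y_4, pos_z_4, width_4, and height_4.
pos_x_1 = 13, pos_y_1 = 18, radius_1 = 2, pos_y_2 = 15, pos_z_2 = 12, radius_2 = 3, pos_x_3 = 13, pos_y_3 = 7, pos_z_3 = 12, width_3 = 5, depth_3 = 4, pos_x_4 = 12, pos_y_4 = 12, pos_z_4 = 1, width_4 = 4, height_4 = 8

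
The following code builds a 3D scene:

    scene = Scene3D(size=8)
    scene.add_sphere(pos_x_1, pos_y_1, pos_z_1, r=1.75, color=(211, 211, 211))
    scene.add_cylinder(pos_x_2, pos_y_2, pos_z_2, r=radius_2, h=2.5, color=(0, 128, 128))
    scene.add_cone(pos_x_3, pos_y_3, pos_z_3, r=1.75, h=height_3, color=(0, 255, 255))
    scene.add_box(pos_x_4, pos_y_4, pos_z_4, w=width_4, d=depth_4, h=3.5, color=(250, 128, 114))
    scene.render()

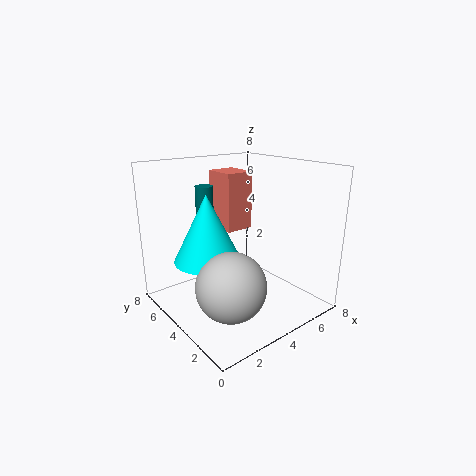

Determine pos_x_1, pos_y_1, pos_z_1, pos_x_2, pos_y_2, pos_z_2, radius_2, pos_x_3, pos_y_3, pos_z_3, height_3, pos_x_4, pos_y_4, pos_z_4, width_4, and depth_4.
pos_x_1 = 2
pos_y_1 = 2
pos_z_1 = 2.5
pos_x_2 = 3
pos_y_2 = 5.75
pos_z_2 = 4.25
radius_2 = 0.5
pos_x_3 = 2
pos_y_3 = 4
pos_z_3 = 3.25
height_3 = 3.5
pos_x_4 = 4.5
pos_y_4 = 5.5
pos_z_4 = 3.75
width_4 = 1.75
depth_4 = 2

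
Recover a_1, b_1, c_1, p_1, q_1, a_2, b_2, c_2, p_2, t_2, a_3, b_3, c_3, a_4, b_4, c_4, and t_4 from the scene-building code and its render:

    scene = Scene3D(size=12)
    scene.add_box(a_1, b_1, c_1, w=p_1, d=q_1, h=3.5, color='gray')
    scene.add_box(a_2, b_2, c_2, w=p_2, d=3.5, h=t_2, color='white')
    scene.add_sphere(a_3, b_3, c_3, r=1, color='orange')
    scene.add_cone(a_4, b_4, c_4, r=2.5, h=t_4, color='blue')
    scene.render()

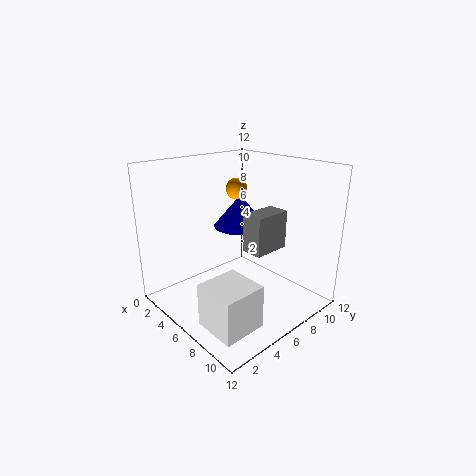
a_1 = 5; b_1 = 7.5; c_1 = 4; p_1 = 2; q_1 = 3.5; a_2 = 7; b_2 = 1; c_2 = 0.5; p_2 = 3.5; t_2 = 3.5; a_3 = 2.5; b_3 = 9; c_3 = 9; a_4 = 3; b_4 = 9; c_4 = 5.5; t_4 = 3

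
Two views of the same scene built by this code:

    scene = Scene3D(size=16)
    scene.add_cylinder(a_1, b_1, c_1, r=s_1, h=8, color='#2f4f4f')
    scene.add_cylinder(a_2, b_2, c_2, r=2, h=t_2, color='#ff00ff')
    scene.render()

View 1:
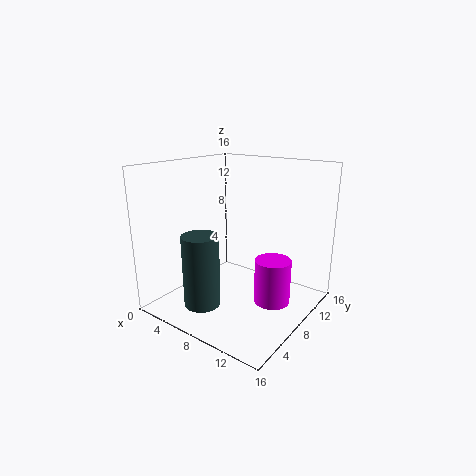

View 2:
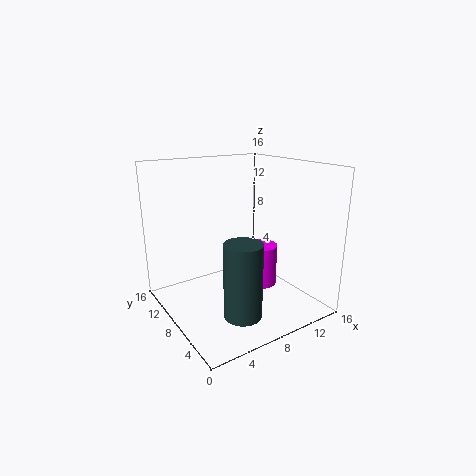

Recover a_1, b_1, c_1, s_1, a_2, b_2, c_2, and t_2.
a_1 = 6; b_1 = 4; c_1 = 1; s_1 = 2; a_2 = 12; b_2 = 9; c_2 = 1; t_2 = 5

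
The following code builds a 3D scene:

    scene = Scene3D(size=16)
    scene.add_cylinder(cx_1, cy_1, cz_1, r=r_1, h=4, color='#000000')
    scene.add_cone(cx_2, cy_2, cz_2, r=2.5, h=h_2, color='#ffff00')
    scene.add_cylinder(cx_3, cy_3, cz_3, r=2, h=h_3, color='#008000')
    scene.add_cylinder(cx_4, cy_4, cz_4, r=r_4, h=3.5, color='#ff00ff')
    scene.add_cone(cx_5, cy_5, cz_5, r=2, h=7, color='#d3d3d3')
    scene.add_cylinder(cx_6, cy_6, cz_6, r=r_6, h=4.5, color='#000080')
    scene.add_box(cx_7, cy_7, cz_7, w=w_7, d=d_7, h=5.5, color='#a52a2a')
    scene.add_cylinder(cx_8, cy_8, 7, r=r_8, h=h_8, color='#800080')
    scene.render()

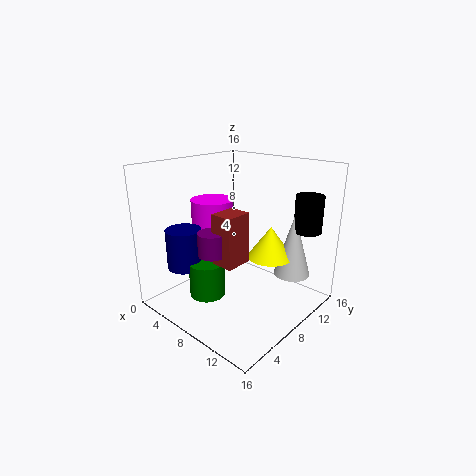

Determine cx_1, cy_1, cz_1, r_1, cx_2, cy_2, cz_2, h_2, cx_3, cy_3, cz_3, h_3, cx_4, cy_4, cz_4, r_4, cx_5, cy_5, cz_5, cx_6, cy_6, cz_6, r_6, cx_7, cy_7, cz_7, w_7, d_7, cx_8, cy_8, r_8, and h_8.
cx_1 = 14; cy_1 = 12.5; cz_1 = 9; r_1 = 1.5; cx_2 = 11; cy_2 = 10; cz_2 = 6; h_2 = 3.5; cx_3 = 6; cy_3 = 5; cz_3 = 1.5; h_3 = 4; cx_4 = 3.5; cy_4 = 8.5; cz_4 = 8; r_4 = 2.5; cx_5 = 13; cy_5 = 11.5; cz_5 = 4; cx_6 = 3.5; cy_6 = 4; cz_6 = 4.5; r_6 = 2; cx_7 = 7.5; cy_7 = 4.5; cz_7 = 6; w_7 = 2.5; d_7 = 3; cx_8 = 7.5; cy_8 = 4.5; r_8 = 1.5; h_8 = 2.5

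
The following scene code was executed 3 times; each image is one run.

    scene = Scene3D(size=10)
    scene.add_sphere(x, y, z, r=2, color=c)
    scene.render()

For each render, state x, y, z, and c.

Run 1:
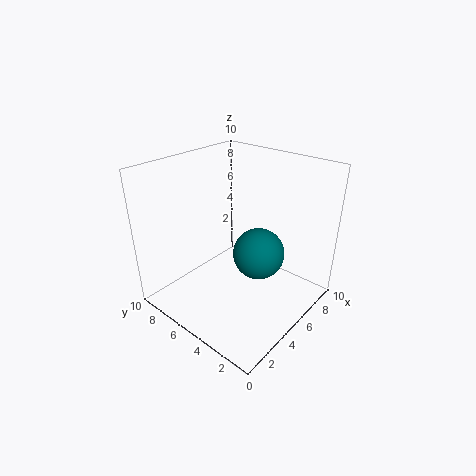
x = 7.5, y = 5, z = 2.5, c = 'teal'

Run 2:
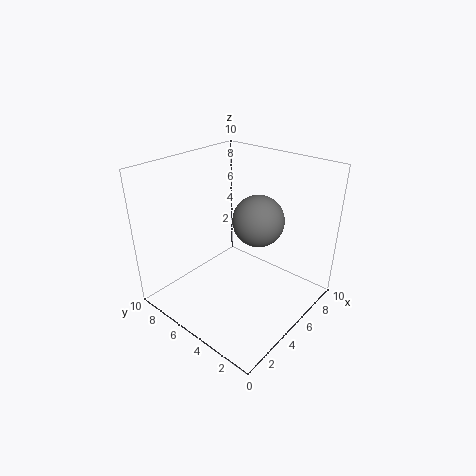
x = 8, y = 5.5, z = 5, c = 'gray'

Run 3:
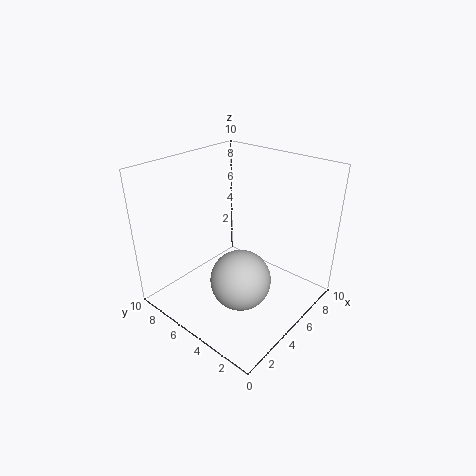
x = 3.5, y = 3.5, z = 3, c = 'lightgray'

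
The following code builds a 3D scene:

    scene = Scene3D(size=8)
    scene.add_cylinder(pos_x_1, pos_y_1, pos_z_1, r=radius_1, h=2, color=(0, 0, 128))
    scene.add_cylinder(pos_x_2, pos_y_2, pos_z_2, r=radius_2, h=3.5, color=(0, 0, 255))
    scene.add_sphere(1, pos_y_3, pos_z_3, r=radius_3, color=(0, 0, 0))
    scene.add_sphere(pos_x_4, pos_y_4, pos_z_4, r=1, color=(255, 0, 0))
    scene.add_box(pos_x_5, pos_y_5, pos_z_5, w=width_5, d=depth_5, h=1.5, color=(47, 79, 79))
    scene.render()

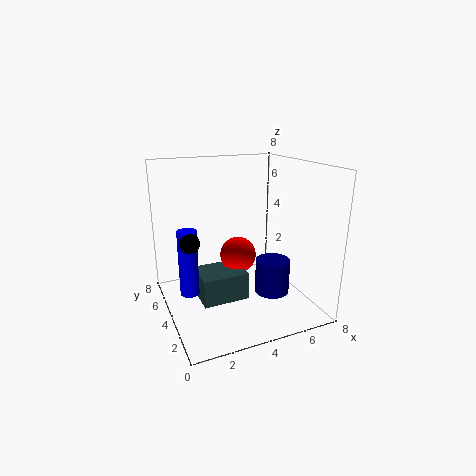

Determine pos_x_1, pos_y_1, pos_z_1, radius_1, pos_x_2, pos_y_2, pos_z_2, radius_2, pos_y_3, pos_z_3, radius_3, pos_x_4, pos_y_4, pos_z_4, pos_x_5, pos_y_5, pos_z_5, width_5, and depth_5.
pos_x_1 = 6, pos_y_1 = 3.5, pos_z_1 = 0.5, radius_1 = 1, pos_x_2 = 1, pos_y_2 = 3.5, pos_z_2 = 1.5, radius_2 = 0.5, pos_y_3 = 3, pos_z_3 = 4.5, radius_3 = 0.5, pos_x_4 = 4, pos_y_4 = 4, pos_z_4 = 3, pos_x_5 = 1.5, pos_y_5 = 2.5, pos_z_5 = 1, width_5 = 2.5, depth_5 = 2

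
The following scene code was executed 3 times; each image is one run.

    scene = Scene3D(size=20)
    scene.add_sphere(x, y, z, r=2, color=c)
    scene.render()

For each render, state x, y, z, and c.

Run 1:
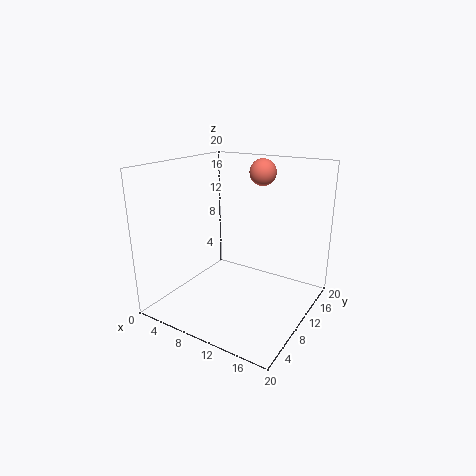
x = 10, y = 17, z = 18, c = 'salmon'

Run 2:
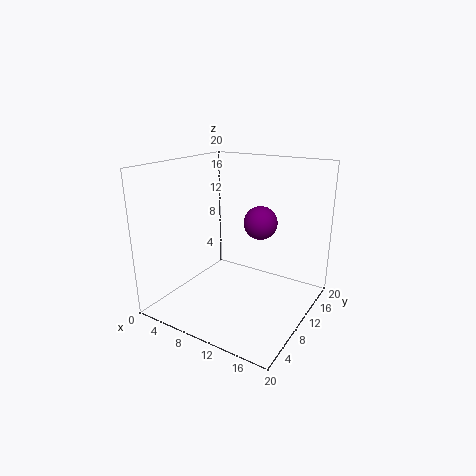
x = 15, y = 7, z = 14, c = 'purple'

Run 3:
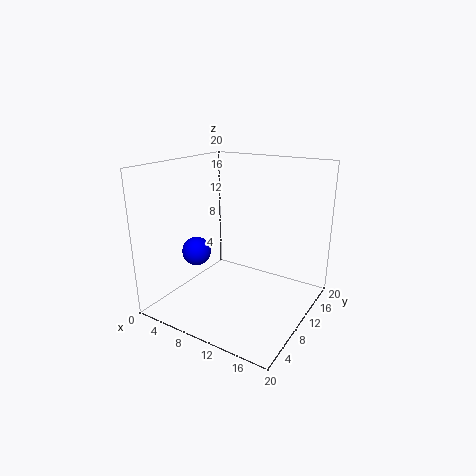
x = 5, y = 7, z = 8, c = 'blue'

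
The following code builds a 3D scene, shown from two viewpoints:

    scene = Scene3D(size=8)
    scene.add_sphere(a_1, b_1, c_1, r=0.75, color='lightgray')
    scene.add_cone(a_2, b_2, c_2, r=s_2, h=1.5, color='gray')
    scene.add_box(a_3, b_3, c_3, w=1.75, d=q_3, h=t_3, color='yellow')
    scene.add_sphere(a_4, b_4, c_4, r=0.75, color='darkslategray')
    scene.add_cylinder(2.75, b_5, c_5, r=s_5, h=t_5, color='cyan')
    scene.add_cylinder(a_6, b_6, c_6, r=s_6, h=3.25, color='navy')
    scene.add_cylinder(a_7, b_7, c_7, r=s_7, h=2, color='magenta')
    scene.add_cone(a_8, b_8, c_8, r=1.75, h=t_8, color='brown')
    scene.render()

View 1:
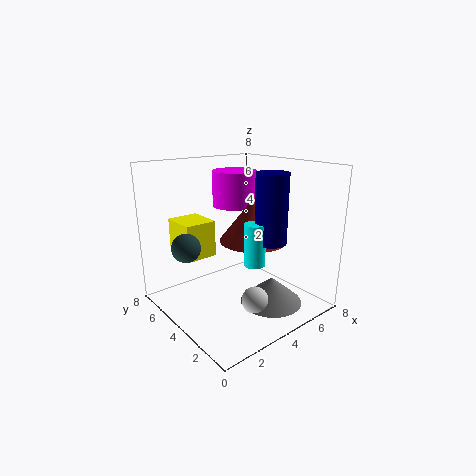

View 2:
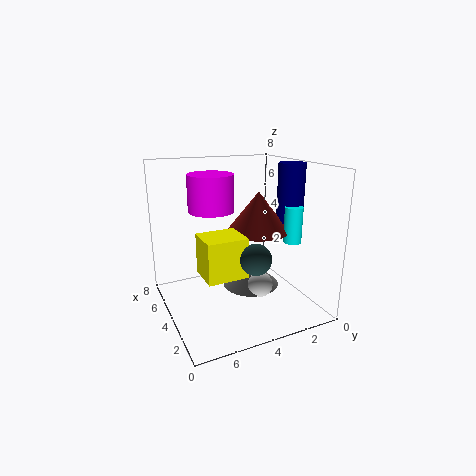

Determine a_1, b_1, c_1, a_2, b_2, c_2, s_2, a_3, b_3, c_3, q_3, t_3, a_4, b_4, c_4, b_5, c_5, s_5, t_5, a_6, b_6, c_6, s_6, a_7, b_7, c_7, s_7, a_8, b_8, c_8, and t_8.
a_1 = 4; b_1 = 2.5; c_1 = 0.75; a_2 = 5.25; b_2 = 2.5; c_2 = 0.25; s_2 = 1.75; a_3 = 1.25; b_3 = 4.75; c_3 = 3; q_3 = 2; t_3 = 2; a_4 = 1; b_4 = 4.5; c_4 = 4; b_5 = 1.25; c_5 = 3.75; s_5 = 0.5; t_5 = 2; a_6 = 3.5; b_6 = 1; c_6 = 4.75; s_6 = 0.75; a_7 = 4.75; b_7 = 5.25; c_7 = 5.5; s_7 = 1.25; a_8 = 4; b_8 = 2.75; c_8 = 4.25; t_8 = 2.25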